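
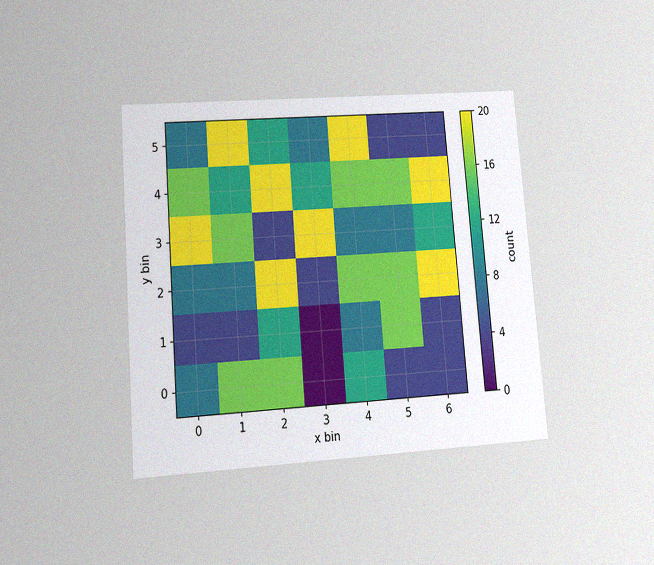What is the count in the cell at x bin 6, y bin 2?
The chart is tilted about 4° counter-clockwise and viewed at a slight angle, with some photo noise. Matching the cell (6, 2) against the colorbar gives 20.

20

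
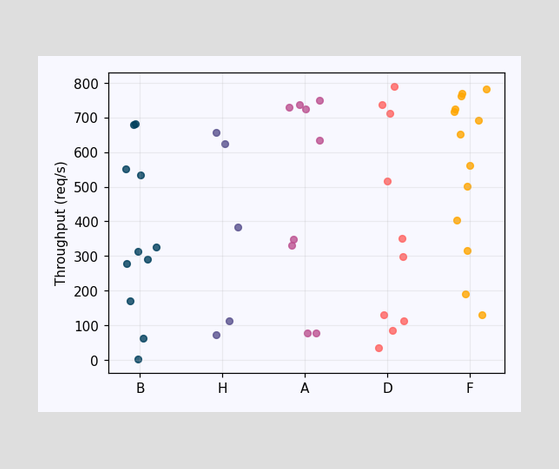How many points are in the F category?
13

Counting the markers in the F column gives 13.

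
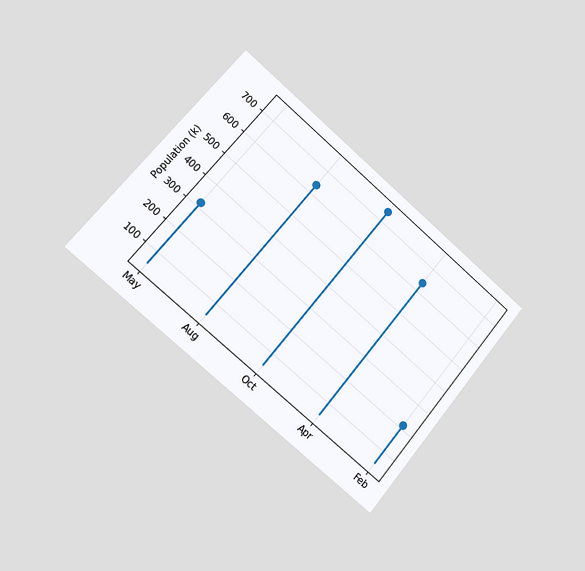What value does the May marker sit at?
The chart is tilted about 40° clockwise and viewed slightly from the left. The May marker sits at 318k.

318k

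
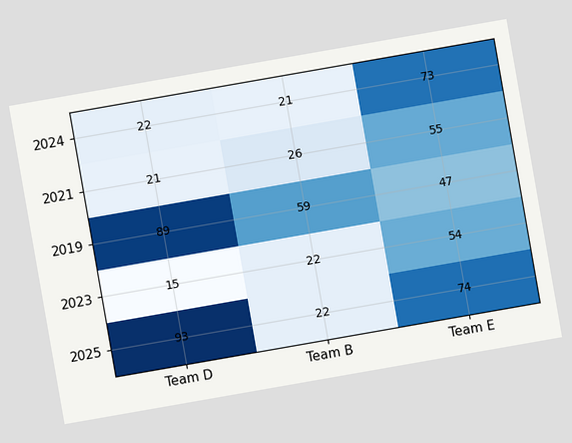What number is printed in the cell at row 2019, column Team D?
89

The chart is tilted about 10° counter-clockwise. The (2019, Team D) cell reads 89.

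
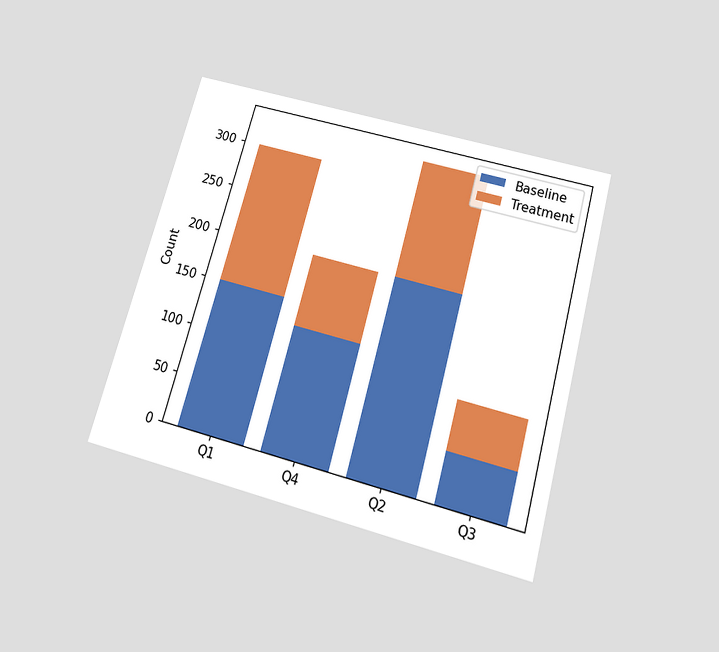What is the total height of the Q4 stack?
The chart is tilted about 15° clockwise and viewed slightly from below. The Q4 stack's top reaches 200 on the y-axis.

200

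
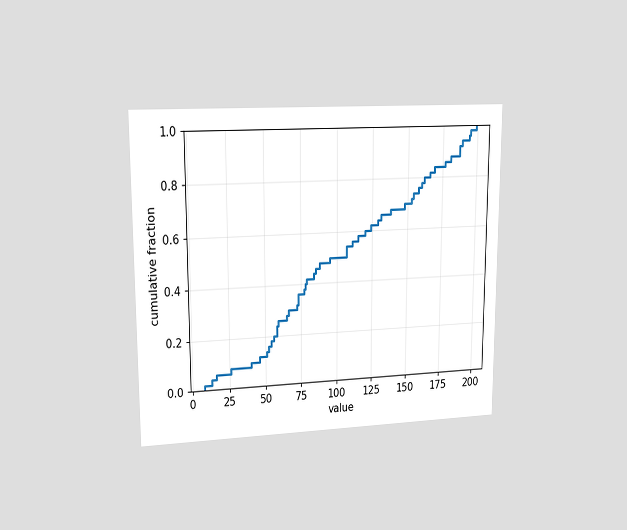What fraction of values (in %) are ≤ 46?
12%

The chart is viewed at a slight angle. At x=46 the ECDF step is at 12%.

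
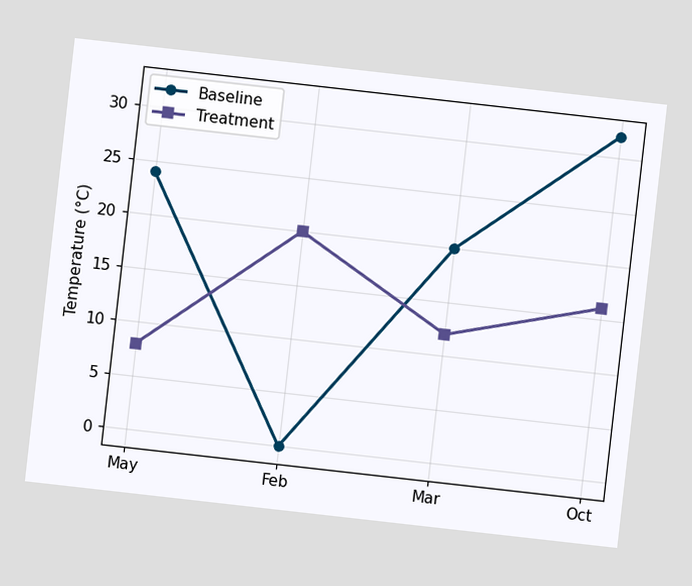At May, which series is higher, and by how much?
Baseline, by 16°C

The chart is tilted about 6° clockwise. At May, Baseline sits above the other line by 16°C.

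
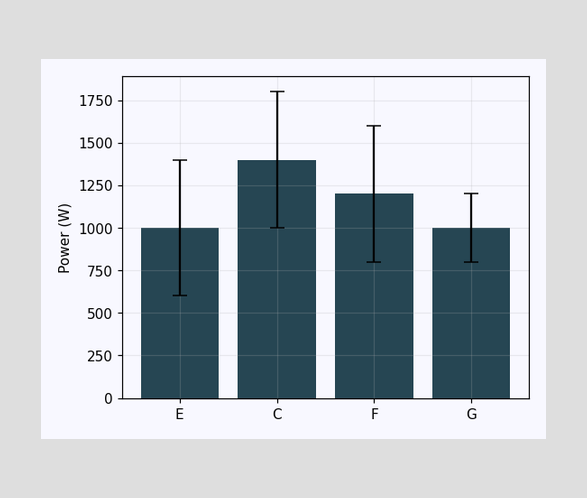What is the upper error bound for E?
The E bar's upper whisker reaches 1400W.

1400W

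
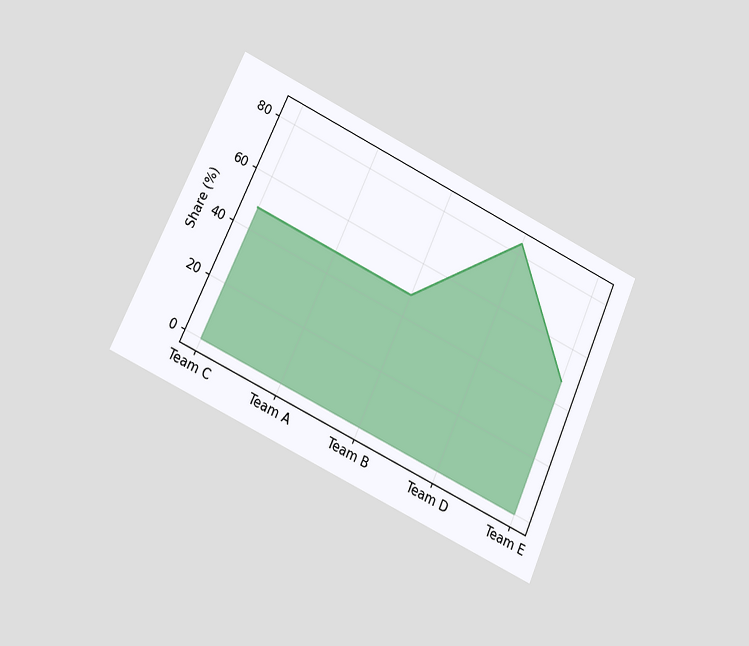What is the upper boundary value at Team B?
The chart is tilted about 24° clockwise and viewed at a slight angle. At Team B the upper boundary is at 48%.

48%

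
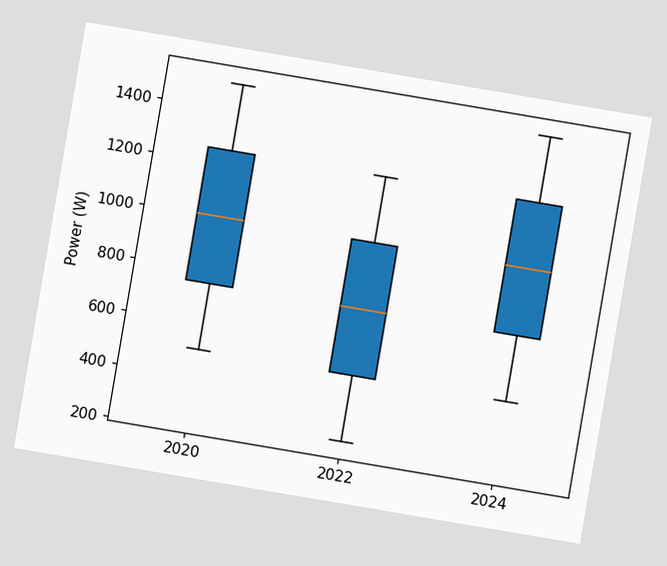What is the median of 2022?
The chart is tilted about 10° clockwise. The median line in the 2022 box sits at 750W.

750W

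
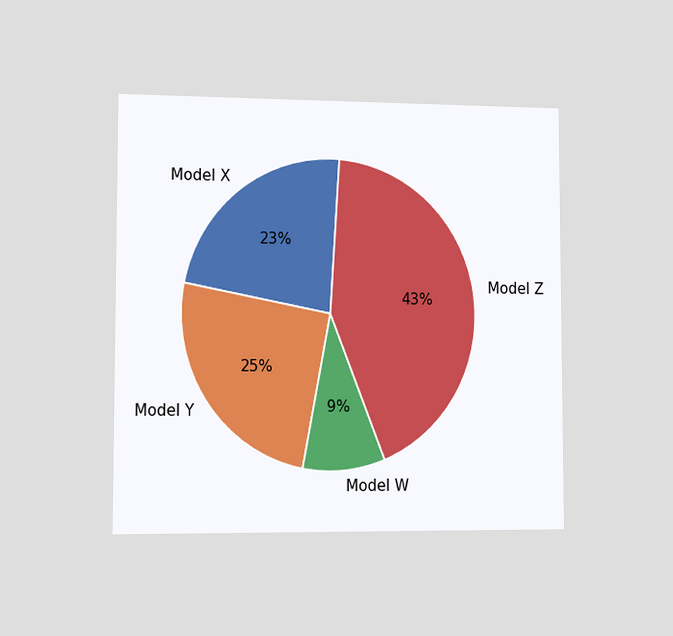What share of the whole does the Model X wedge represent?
23%

The chart is viewed slightly from the left. The Model X slice takes up 23% of the pie.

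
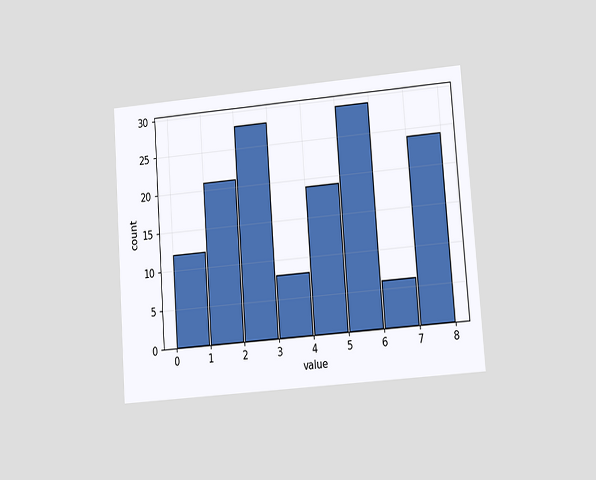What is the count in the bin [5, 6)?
29

The chart is tilted about 4° counter-clockwise and viewed at a slight angle. The [5, 6) bin has height 29.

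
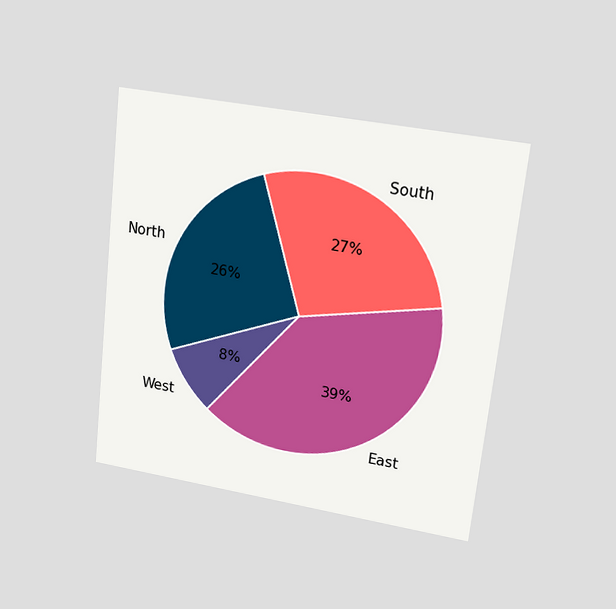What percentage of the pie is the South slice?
27%

The chart is tilted about 6° clockwise and viewed at a slight angle. The South slice takes up 27% of the pie.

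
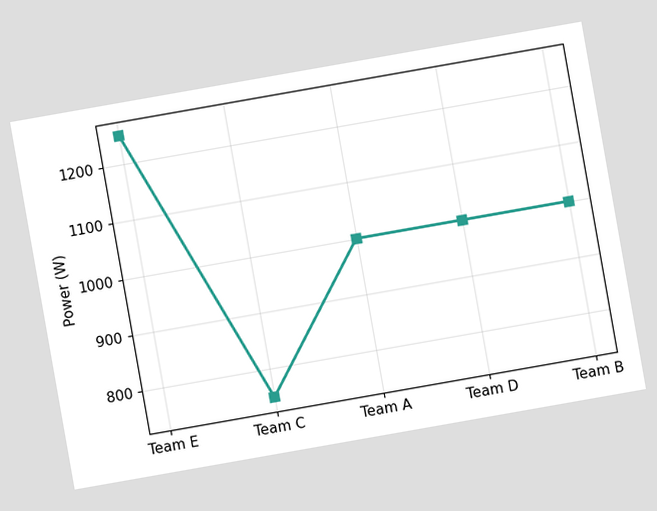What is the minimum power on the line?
750W

The chart is tilted about 10° counter-clockwise. The lowest point is at Team C, and reading across to the y-axis gives 750W.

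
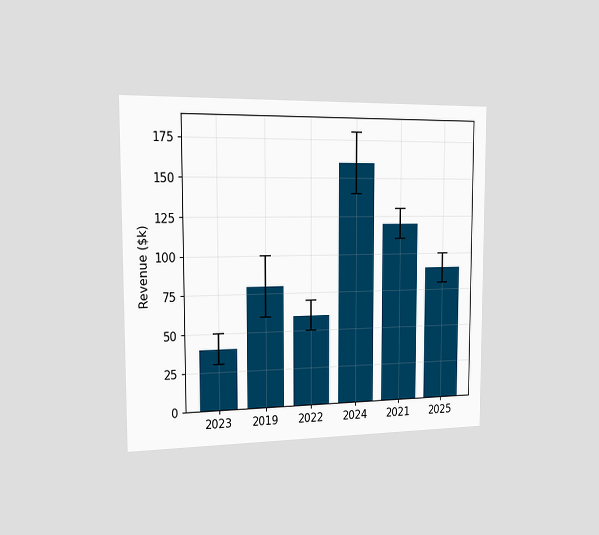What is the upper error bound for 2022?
The chart is viewed slightly from the left. The 2022 bar's upper whisker reaches $70k.

$70k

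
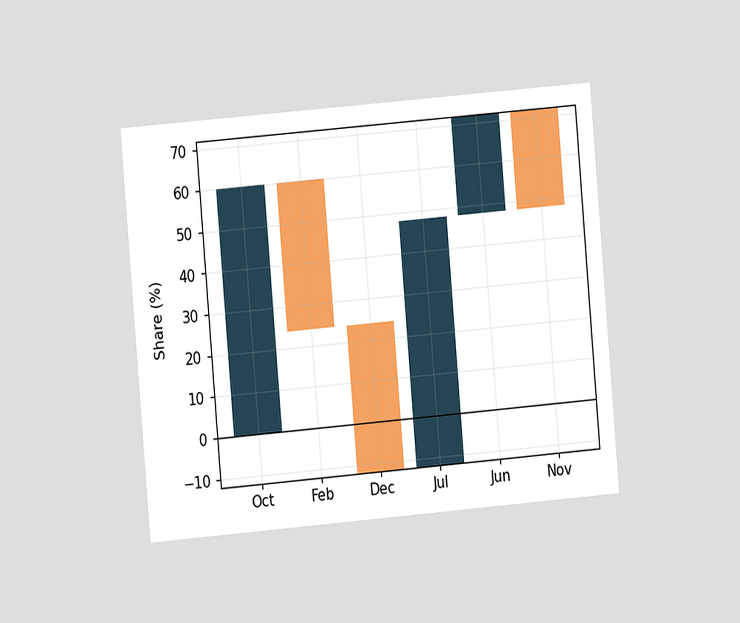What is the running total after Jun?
The chart is tilted about 5° counter-clockwise and viewed at a slight angle. After Jun the running total reaches 72%.

72%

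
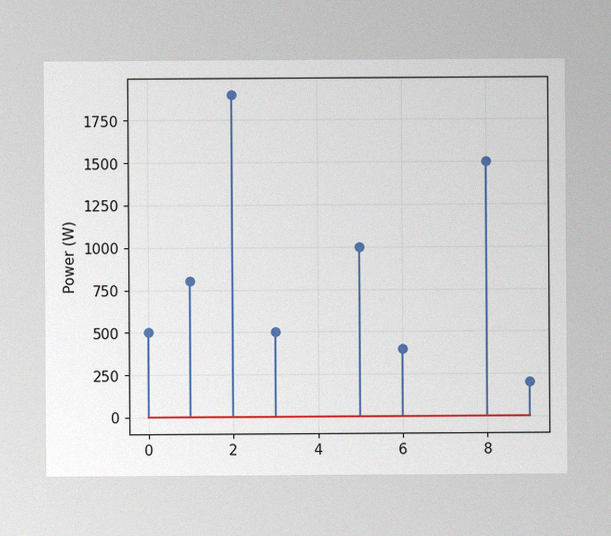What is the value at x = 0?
500W

The image has some photo noise and uneven lighting. The stem at x=0 reaches 500W.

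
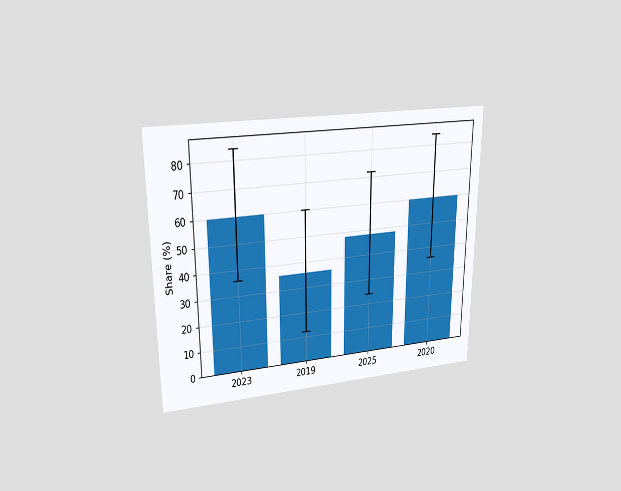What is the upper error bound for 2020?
The chart is viewed at a slight angle. The 2020 bar's upper whisker reaches 84%.

84%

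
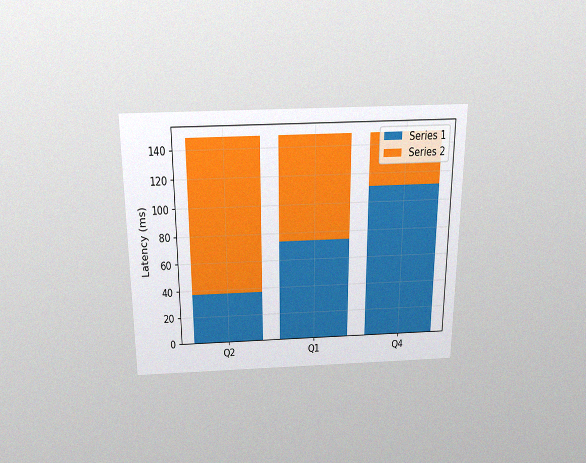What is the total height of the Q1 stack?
148ms

The chart is viewed slightly from above, with some photo noise. The Q1 stack's top reaches 148ms on the y-axis.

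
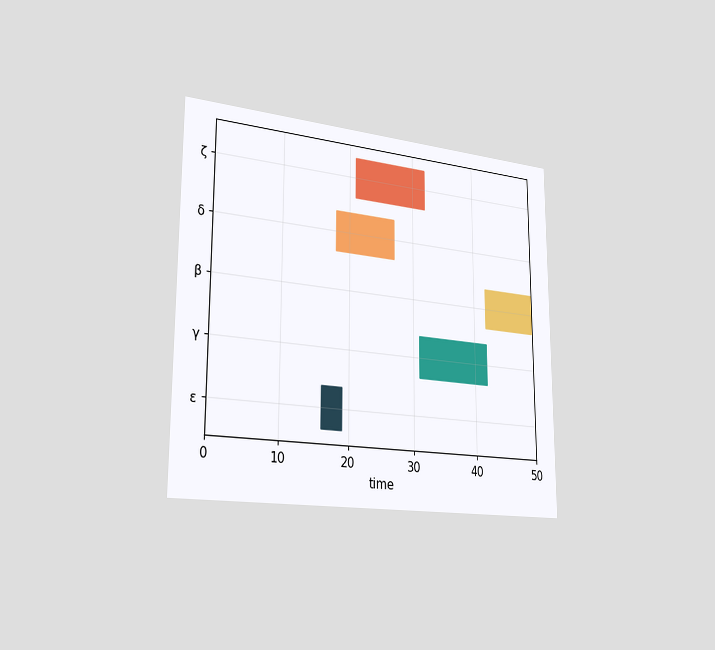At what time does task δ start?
18

The chart is viewed slightly from the left. The δ bar begins at t=18.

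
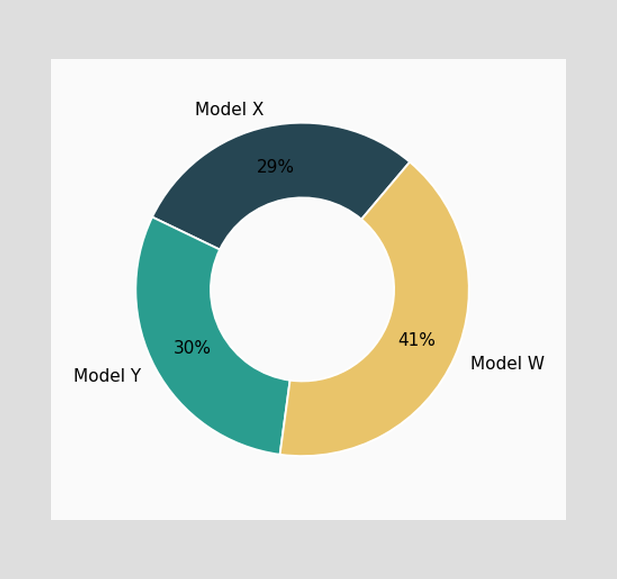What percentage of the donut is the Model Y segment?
The Model Y segment takes up 30% of the ring.

30%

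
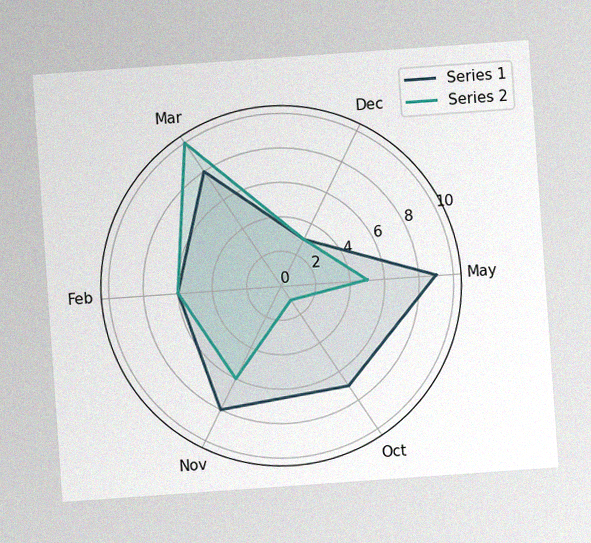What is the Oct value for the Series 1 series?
The chart is tilted about 4° counter-clockwise, with some photo noise. On the Oct axis, Series 1 reaches 7.

7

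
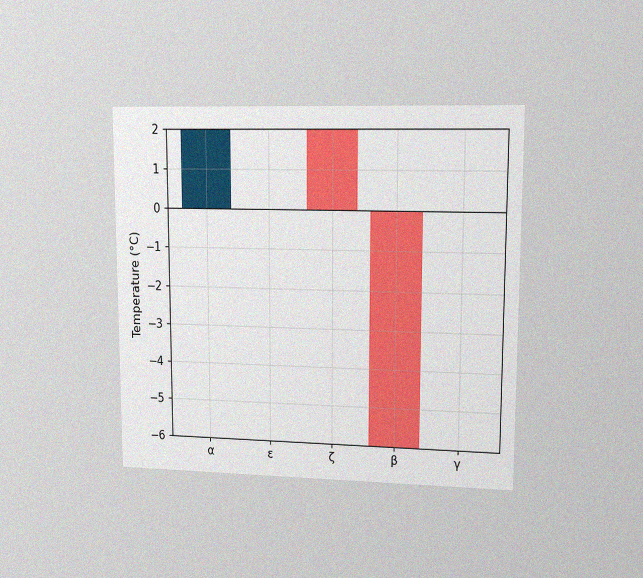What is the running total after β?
-6°C

The chart is viewed at a slight angle, with some photo noise. After β the running total reaches -6°C.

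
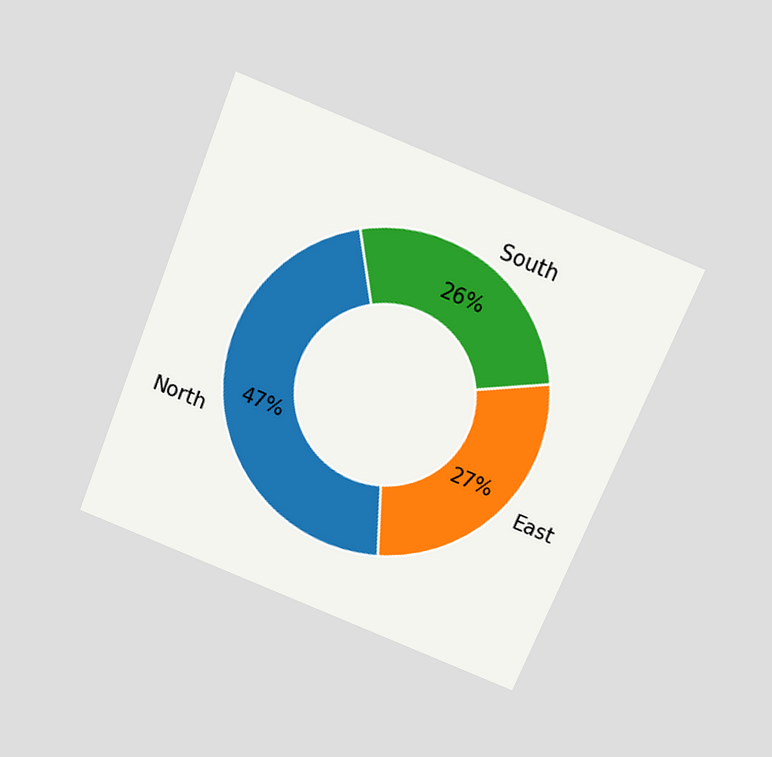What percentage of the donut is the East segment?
The chart is tilted about 22° clockwise and viewed slightly from above. The East segment takes up 27% of the ring.

27%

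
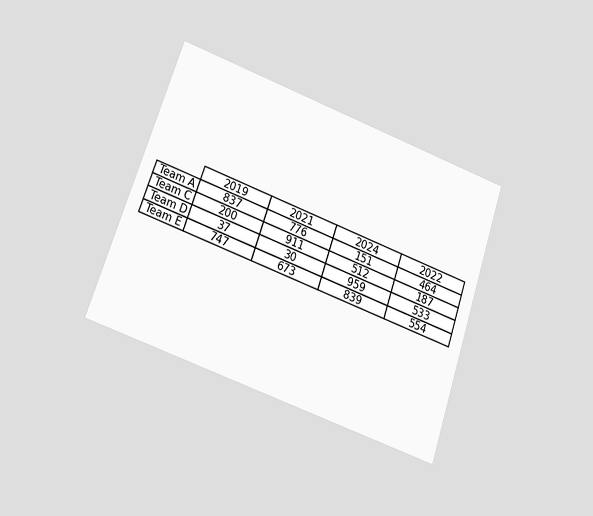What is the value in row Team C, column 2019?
200

The chart is tilted about 19° clockwise and viewed at a slight angle. The (Team C, 2019) cell reads 200.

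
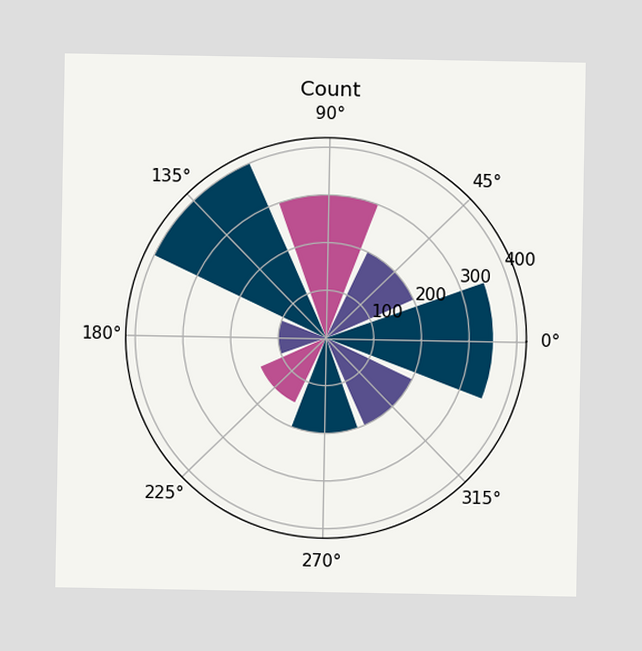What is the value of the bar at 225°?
The bar at 225° reaches 150 on the radial axis.

150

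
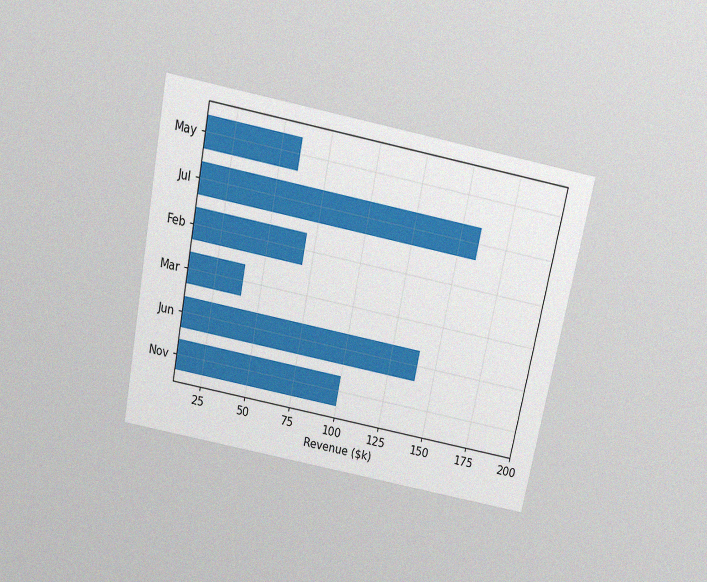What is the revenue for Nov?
$100k

The chart is tilted about 11° clockwise and viewed slightly from above, with some photo noise. Reading along the chart's x-axis, the Nov bar reaches $100k.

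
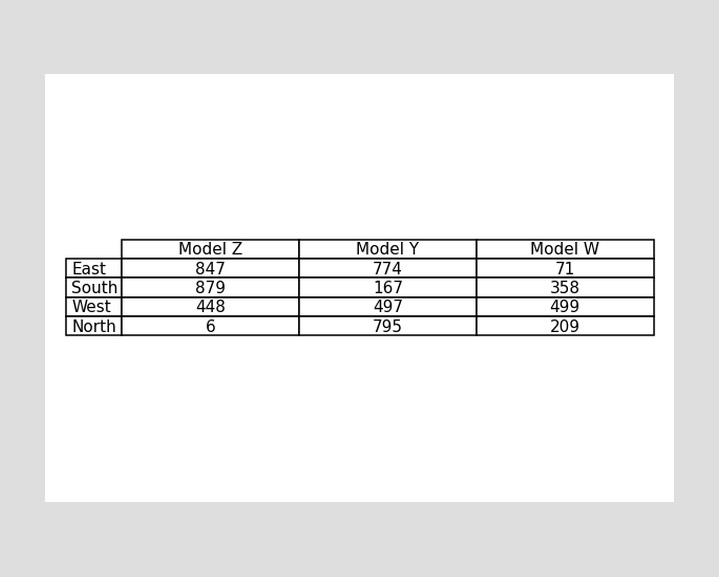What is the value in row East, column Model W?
The (East, Model W) cell reads 71.

71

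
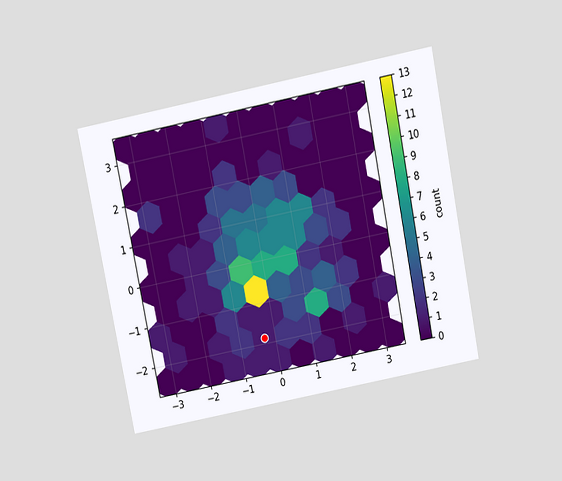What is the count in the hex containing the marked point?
1

The chart is tilted about 11° counter-clockwise and viewed slightly from above. The marked hex reads 1 on the colorbar.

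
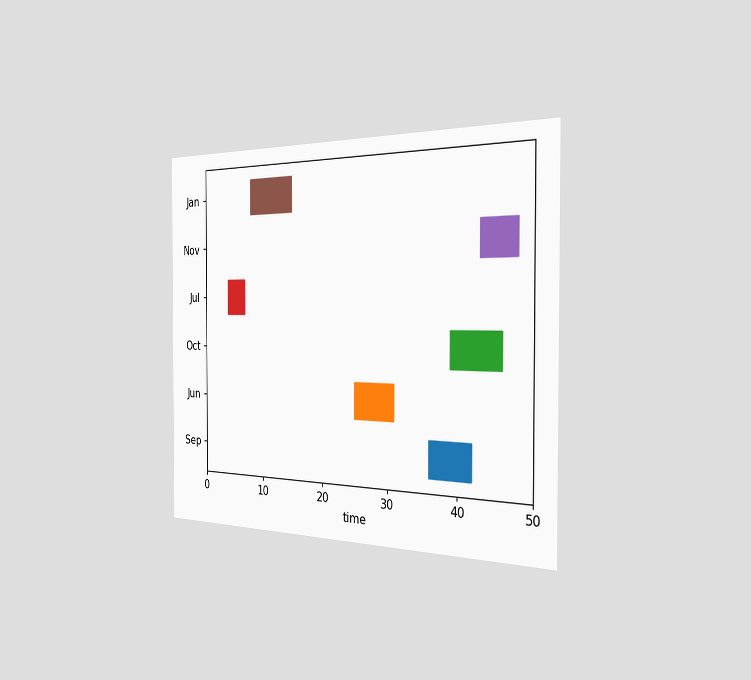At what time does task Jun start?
25

The chart is viewed slightly from the right. The Jun bar begins at t=25.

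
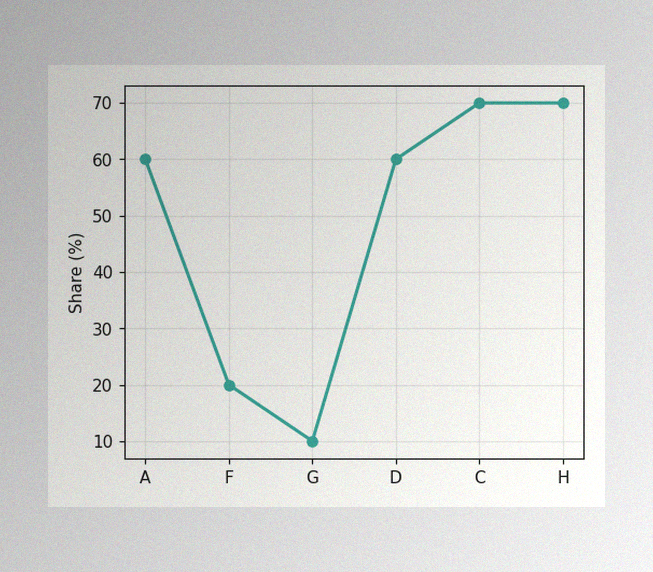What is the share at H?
70%

The image has some photo noise and uneven lighting. At H, the line is at 70%.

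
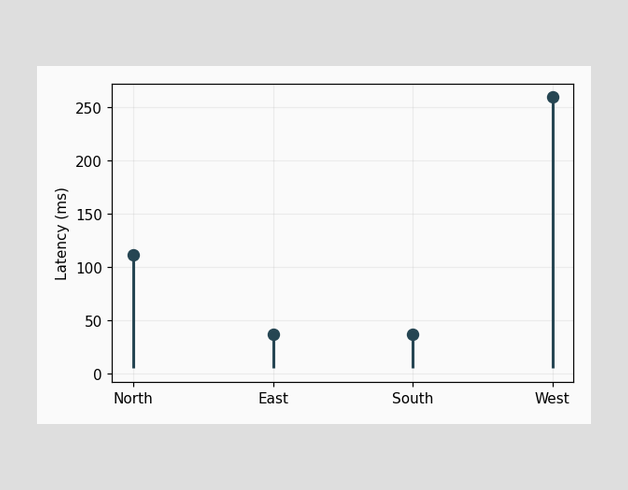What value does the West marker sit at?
259ms

The West marker sits at 259ms.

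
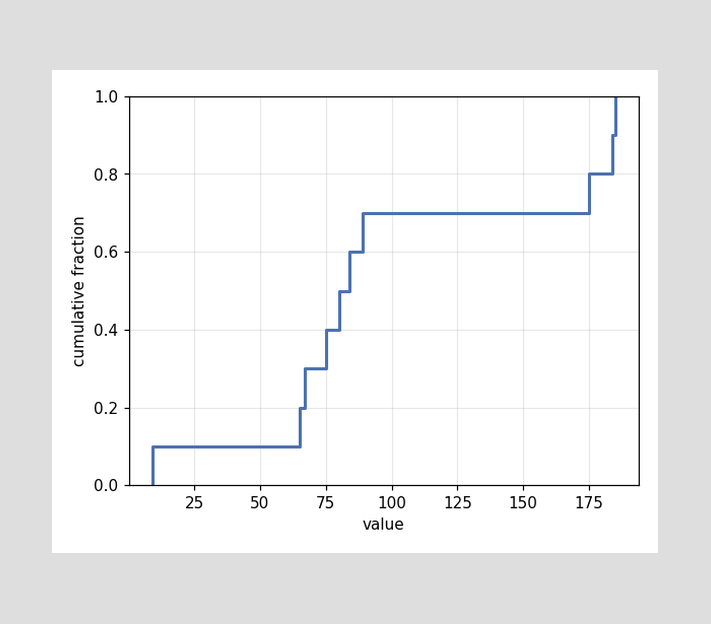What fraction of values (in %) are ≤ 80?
50%

At x=80 the ECDF step is at 50%.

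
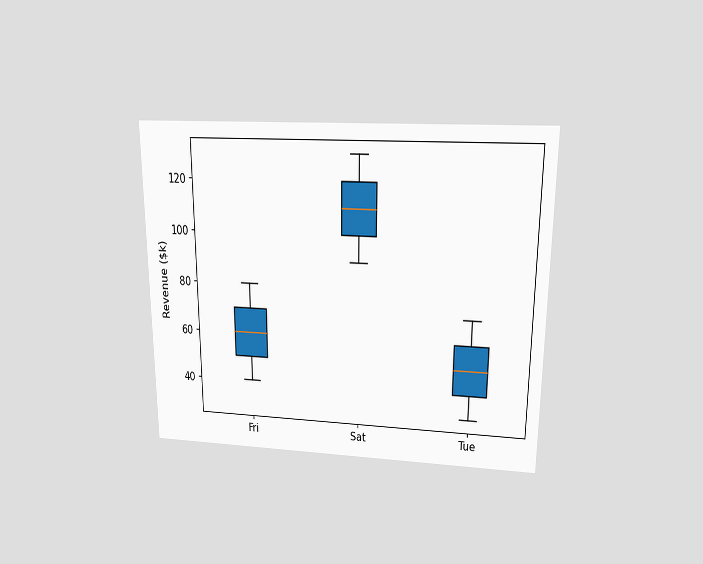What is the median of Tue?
The chart is viewed slightly from above. The median line in the Tue box sits at $50k.

$50k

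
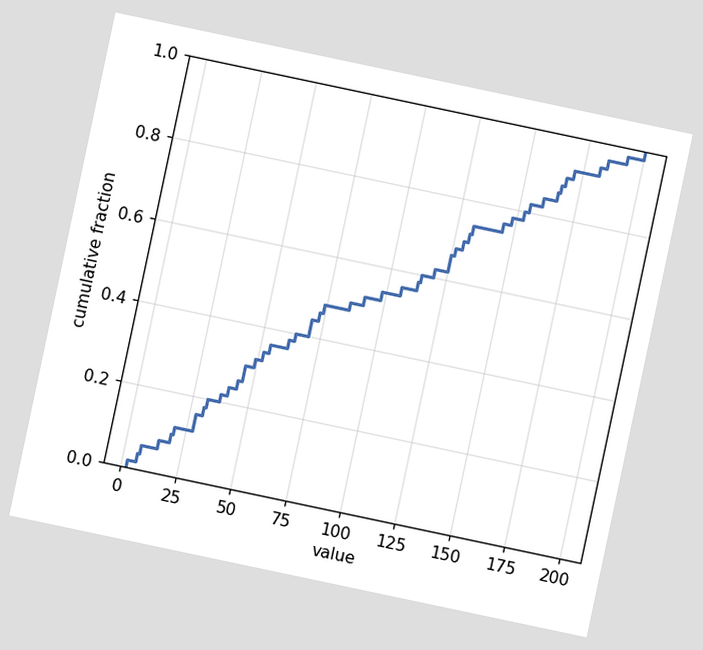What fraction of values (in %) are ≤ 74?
48%

The chart is tilted about 12° clockwise. At x=74 the ECDF step is at 48%.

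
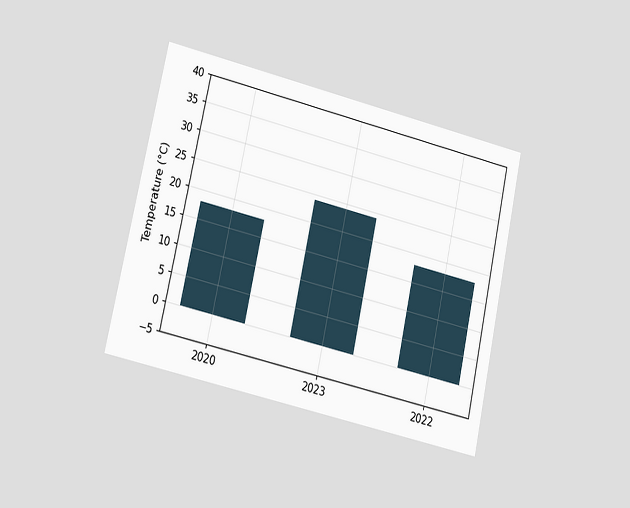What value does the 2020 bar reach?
18°C

The chart is tilted about 13° clockwise and viewed at a slight angle. Reading along the chart's y-axis, the 2020 bar reaches 18°C.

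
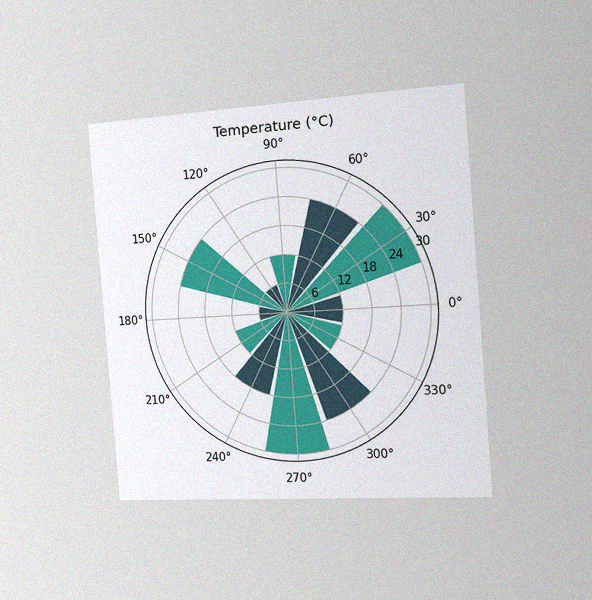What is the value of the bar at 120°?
The chart is tilted about 5° counter-clockwise and viewed slightly from the right, with some photo noise. The bar at 120° reaches 6°C on the radial axis.

6°C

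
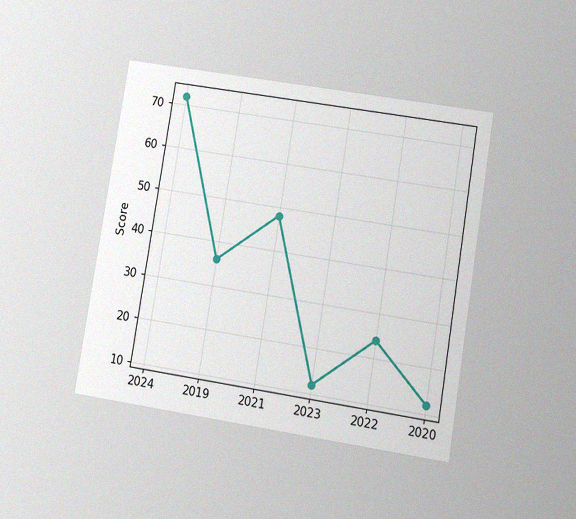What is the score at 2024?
The chart is tilted about 9° clockwise and viewed at a slight angle, with some photo noise. At 2024, the line is at 72.

72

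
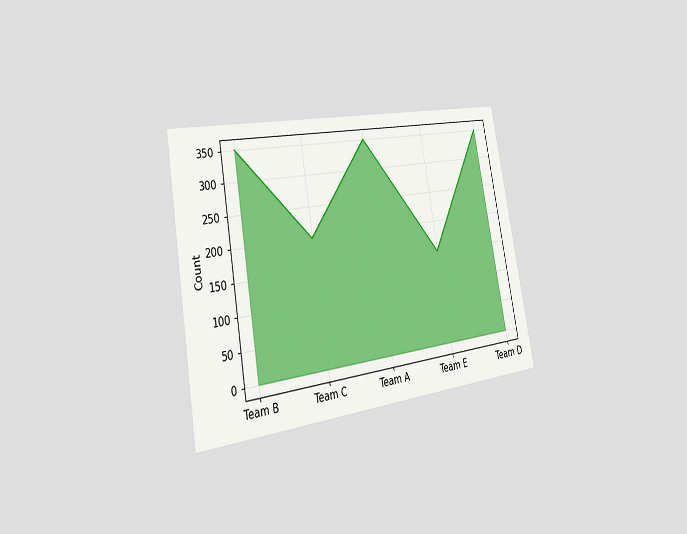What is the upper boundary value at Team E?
The chart is tilted about 10° counter-clockwise and viewed slightly from the left. At Team E the upper boundary is at 150.

150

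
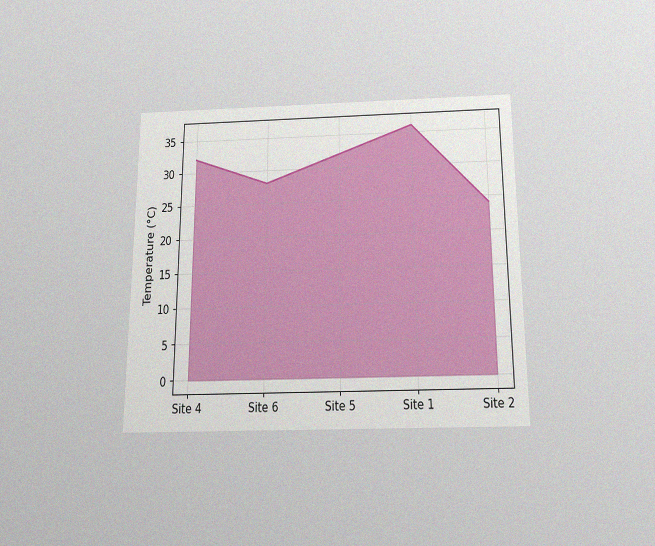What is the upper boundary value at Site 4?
The chart is viewed slightly from below, with some photo noise. At Site 4 the upper boundary is at 32°C.

32°C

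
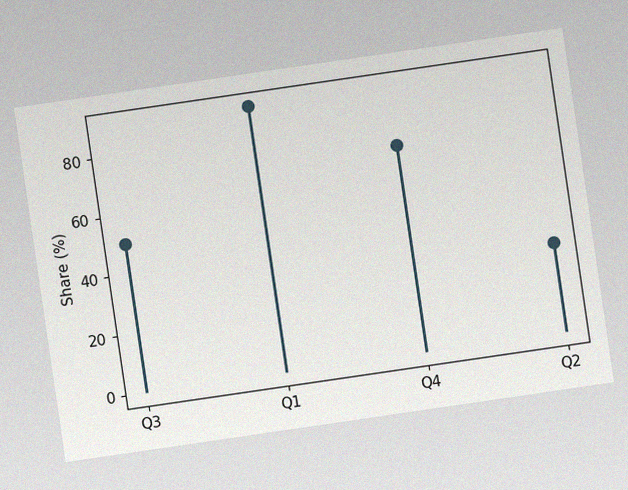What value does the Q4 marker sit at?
70%

The chart is tilted about 8° counter-clockwise, with some photo noise. The Q4 marker sits at 70%.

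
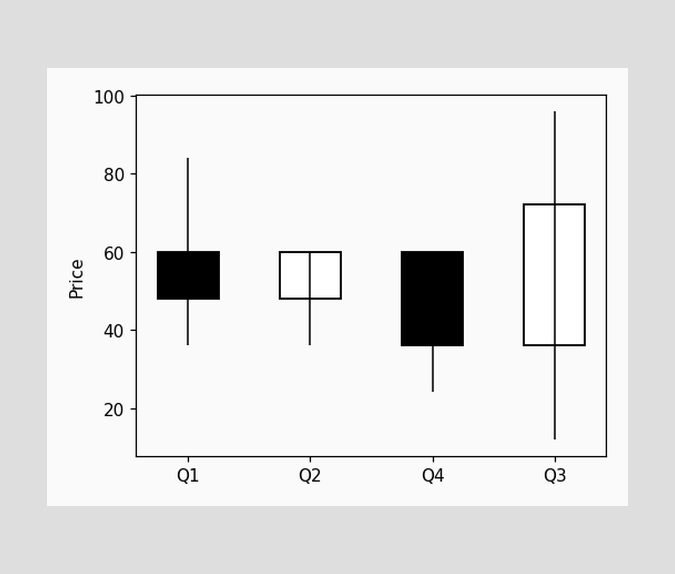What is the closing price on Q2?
60

The Q2 candle closes at 60.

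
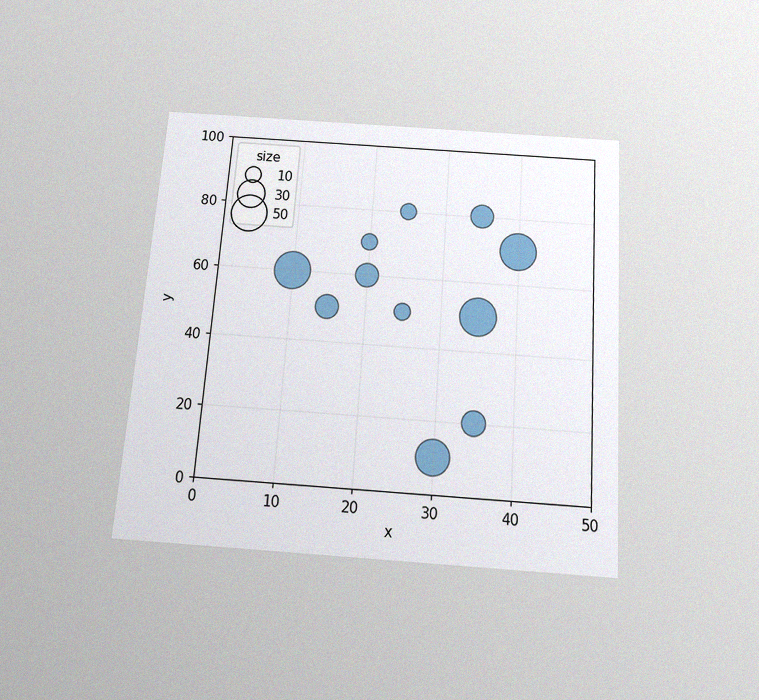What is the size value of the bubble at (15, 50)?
20

The chart is tilted about 4° clockwise and viewed slightly from below, with some photo noise. Matching the bubble at (15, 50) against the size legend gives 20.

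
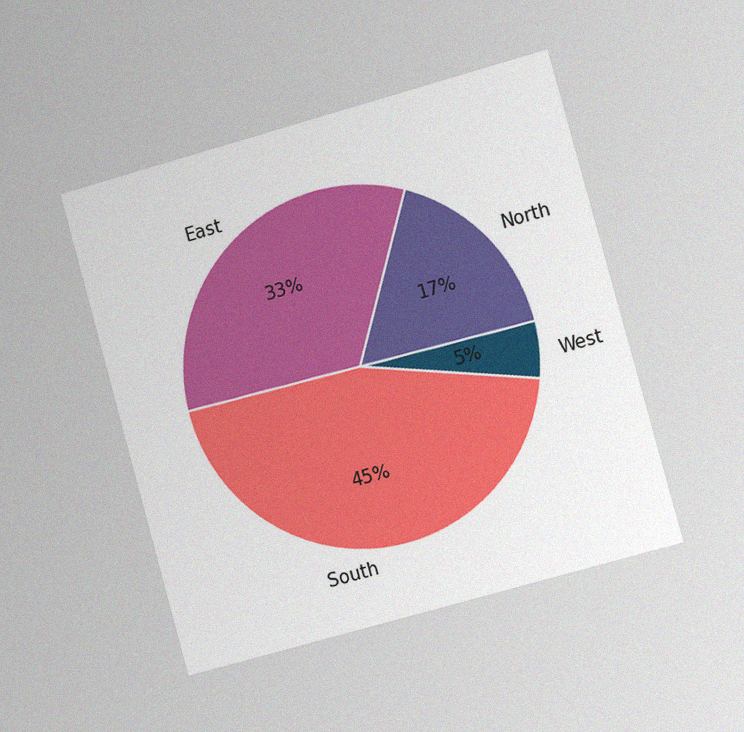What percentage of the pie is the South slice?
The chart is tilted about 15° counter-clockwise and viewed slightly from the right, with some photo noise. The South slice takes up 45% of the pie.

45%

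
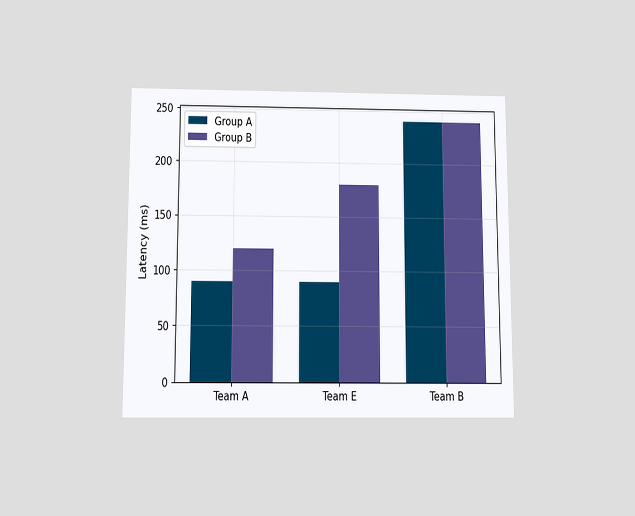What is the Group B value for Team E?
180ms

The chart is viewed slightly from below. The Group B bar at Team E reaches 180ms on the y-axis.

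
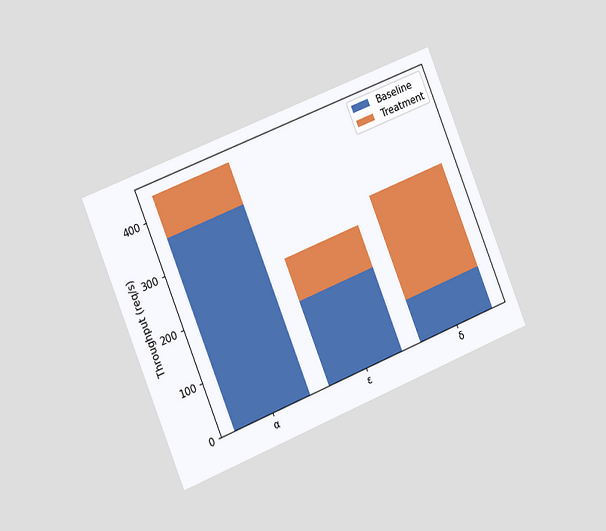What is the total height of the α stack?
The chart is tilted about 22° counter-clockwise and viewed slightly from the left. The α stack's top reaches 440req/s on the y-axis.

440req/s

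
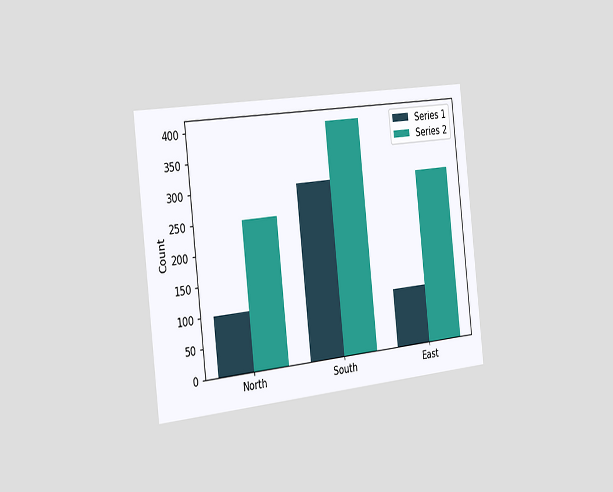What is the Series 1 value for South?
300

The chart is tilted about 6° counter-clockwise and viewed slightly from the left. The Series 1 bar at South reaches 300 on the y-axis.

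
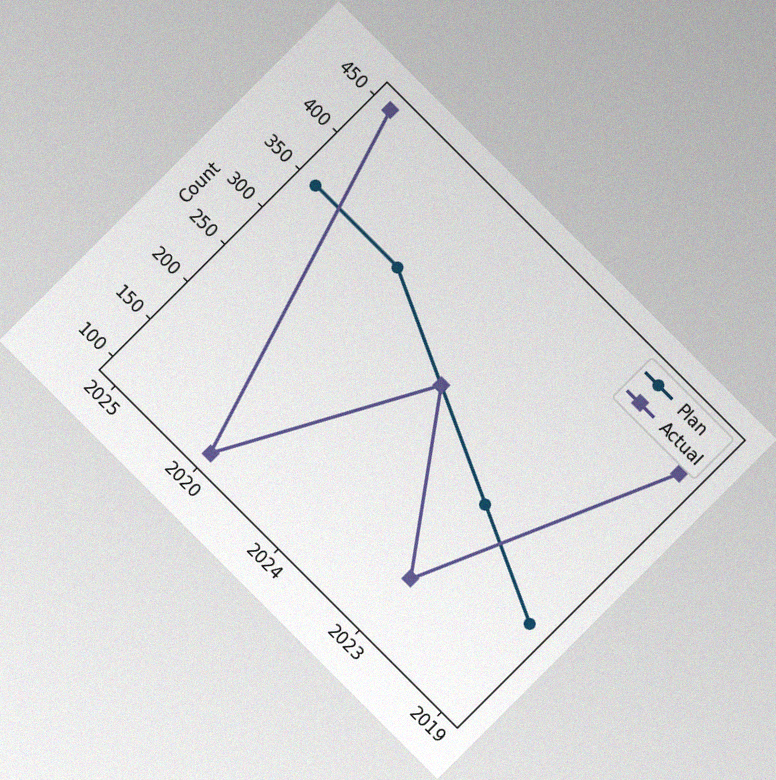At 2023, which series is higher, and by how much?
Plan, by 100

The chart is tilted about 45° clockwise, with some photo noise. At 2023, Plan sits above the other line by 100.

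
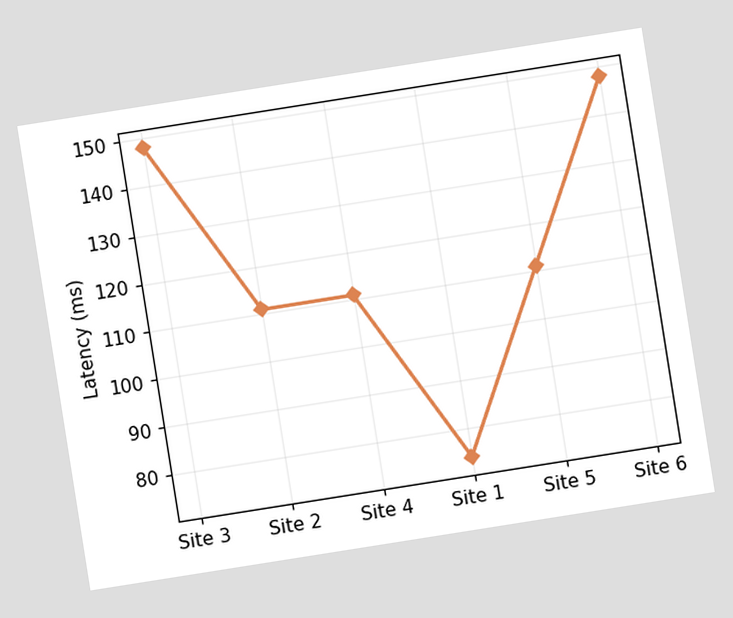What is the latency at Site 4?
The chart is tilted about 9° counter-clockwise. At Site 4, the line is at 111ms.

111ms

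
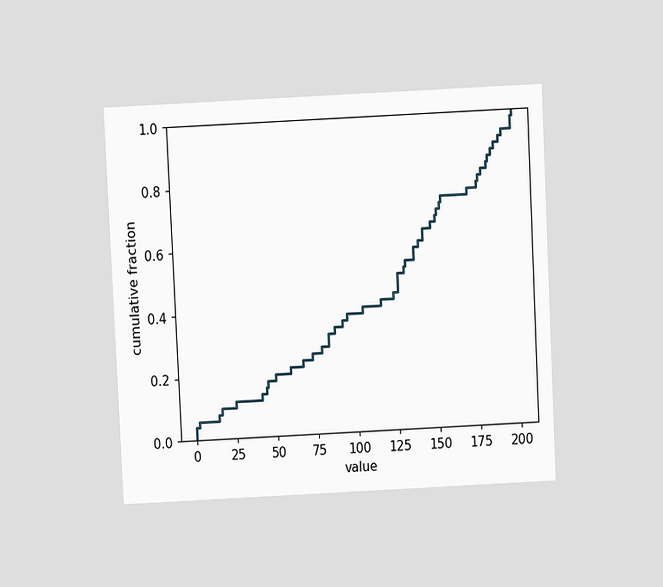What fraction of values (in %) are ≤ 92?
The chart is tilted about 3° counter-clockwise and viewed slightly from above. At x=92 the ECDF step is at 36%.

36%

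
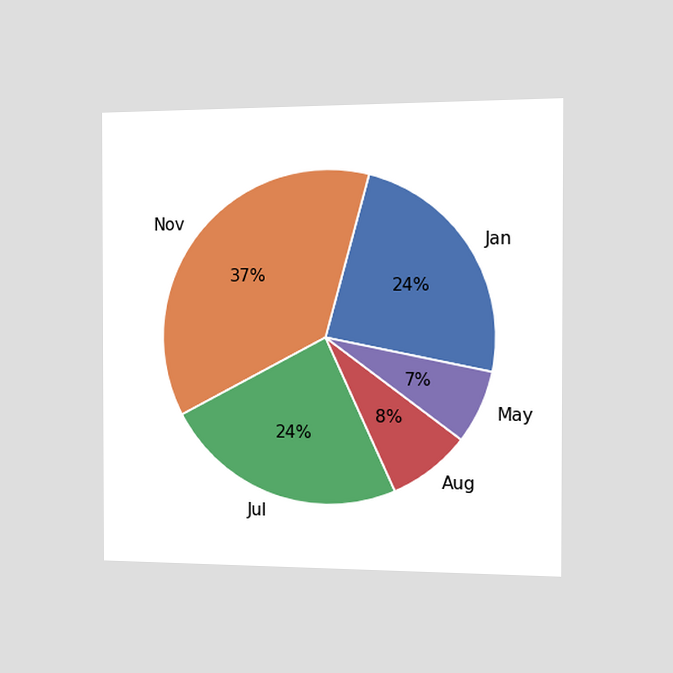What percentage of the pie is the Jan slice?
The chart is viewed slightly from the right. The Jan slice takes up 24% of the pie.

24%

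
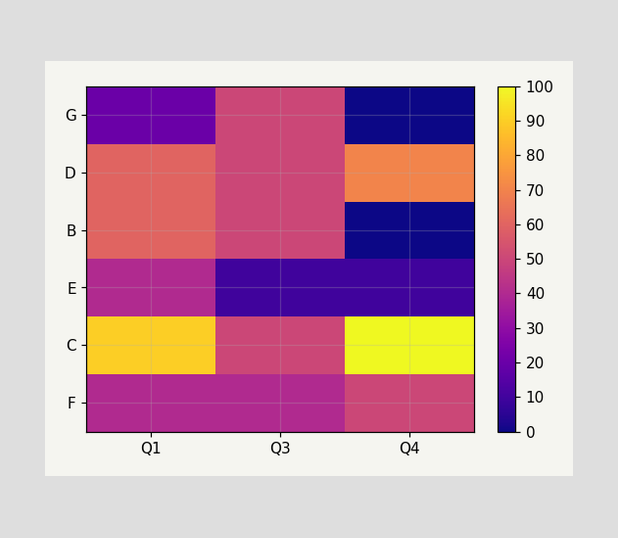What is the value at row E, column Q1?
Matching cell (E, Q1) against the colorbar gives 40.

40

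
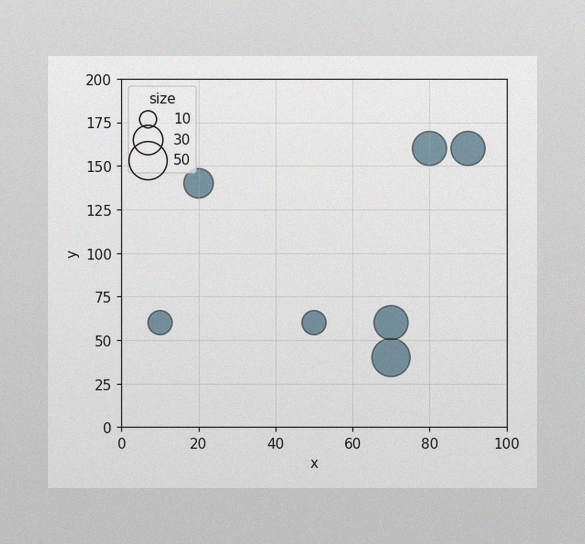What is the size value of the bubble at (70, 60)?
40

The image has some photo noise and uneven lighting. Matching the bubble at (70, 60) against the size legend gives 40.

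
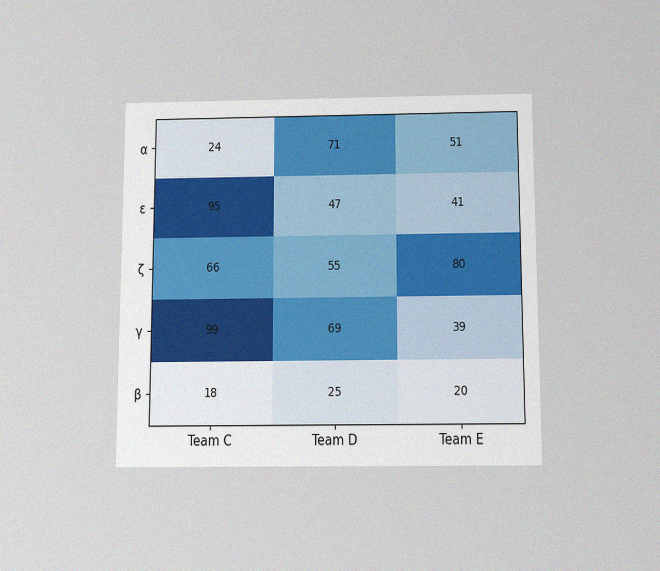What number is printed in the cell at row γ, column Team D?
The chart is viewed slightly from below, with some photo noise. The (γ, Team D) cell reads 69.

69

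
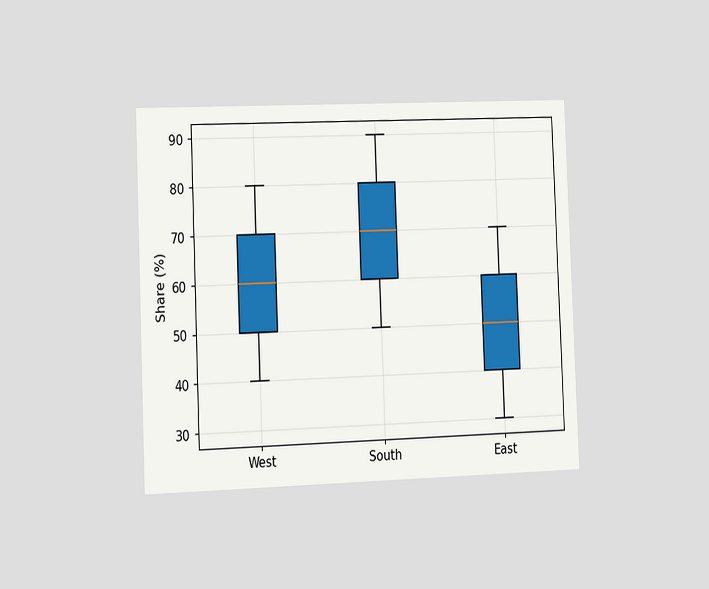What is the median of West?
60%

The chart is tilted about 2° counter-clockwise and viewed slightly from the left. The median line in the West box sits at 60%.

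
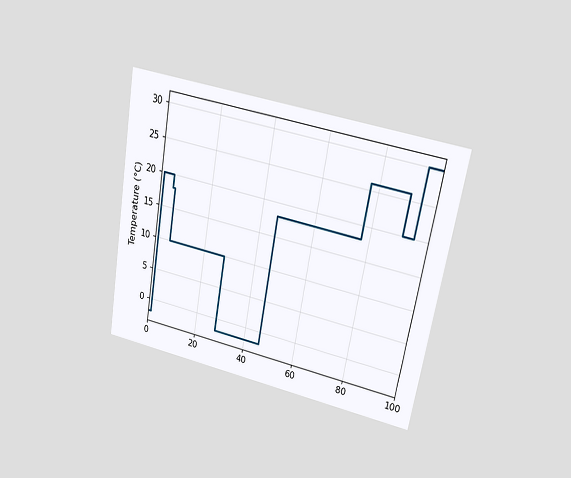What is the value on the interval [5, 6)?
The chart is tilted about 10° clockwise and viewed at a slight angle. On [5, 6) the step sits at 18°C.

18°C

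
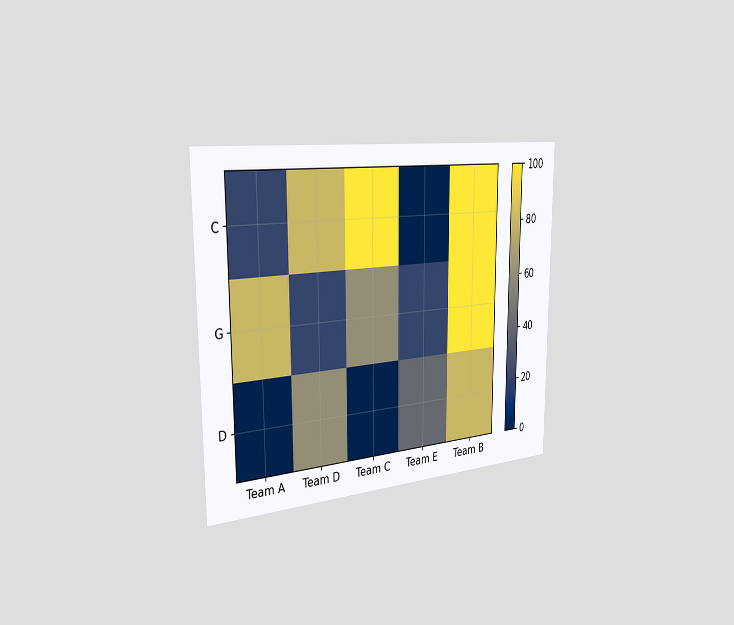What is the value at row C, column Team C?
The chart is viewed slightly from the left. Matching cell (C, Team C) against the colorbar gives 100.

100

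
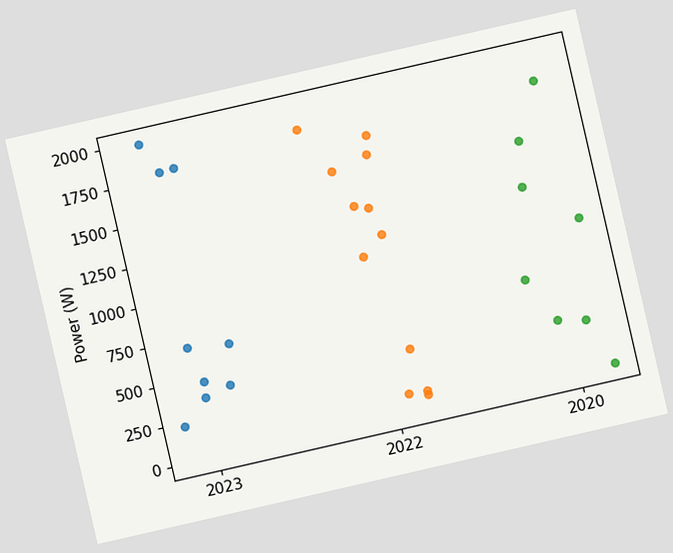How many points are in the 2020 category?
The chart is tilted about 13° counter-clockwise. Counting the markers in the 2020 column gives 8.

8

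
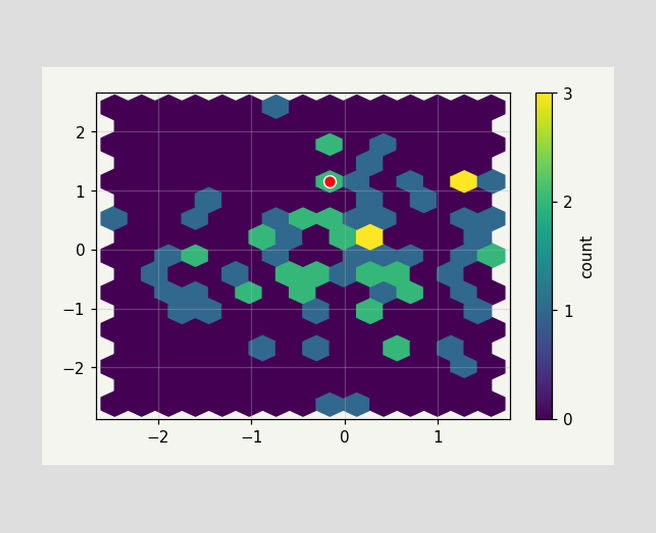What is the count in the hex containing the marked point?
2

The marked hex reads 2 on the colorbar.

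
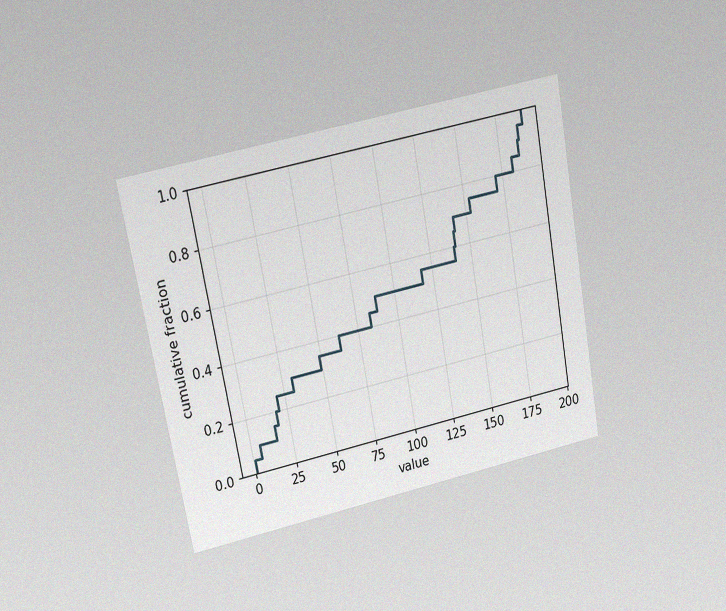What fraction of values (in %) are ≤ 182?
The chart is tilted about 11° counter-clockwise and viewed at a slight angle, with some photo noise. At x=182 the ECDF step is at 85%.

85%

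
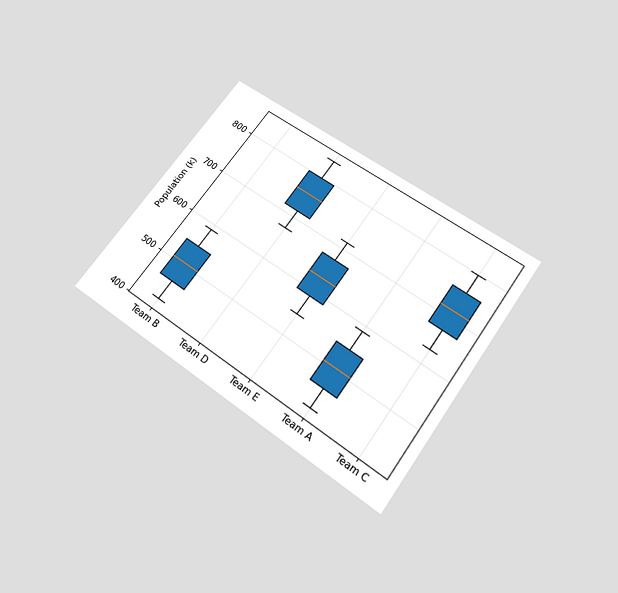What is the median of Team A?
504k

The chart is tilted about 36° clockwise and viewed slightly from below. The median line in the Team A box sits at 504k.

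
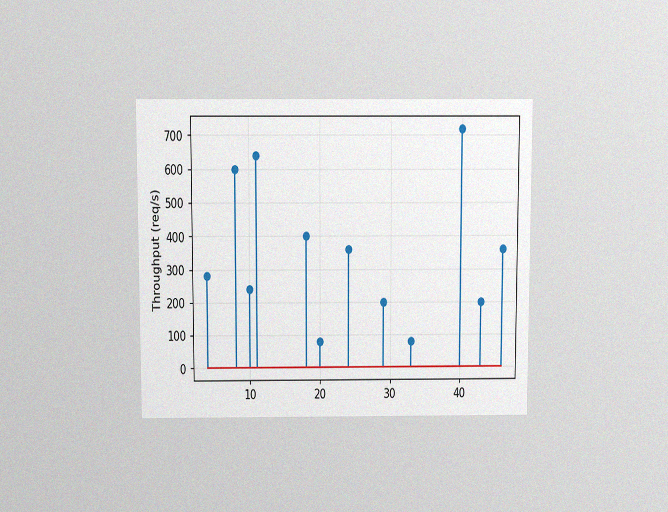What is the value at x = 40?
720req/s

The chart is viewed slightly from above, with some photo noise. The stem at x=40 reaches 720req/s.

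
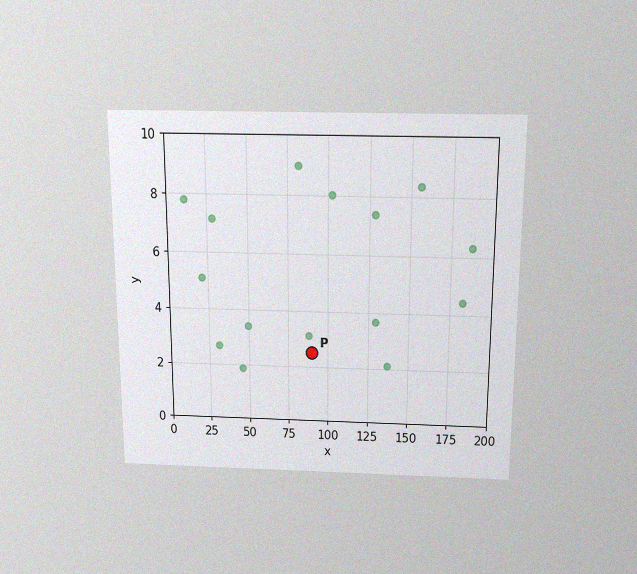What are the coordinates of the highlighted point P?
(90, 2.5)

The chart is viewed slightly from above, with some photo noise. Following the gridlines from P to each axis, P sits at (90, 2.5).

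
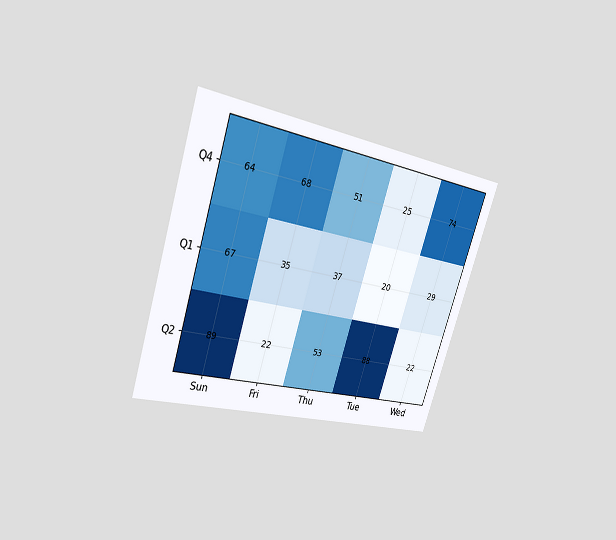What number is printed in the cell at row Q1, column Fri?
35

The chart is tilted about 18° clockwise and viewed slightly from the left. The (Q1, Fri) cell reads 35.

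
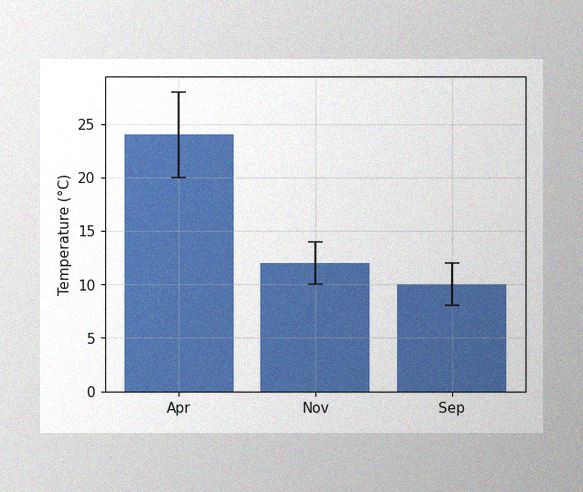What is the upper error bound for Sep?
12°C

The image has some photo noise and uneven lighting. The Sep bar's upper whisker reaches 12°C.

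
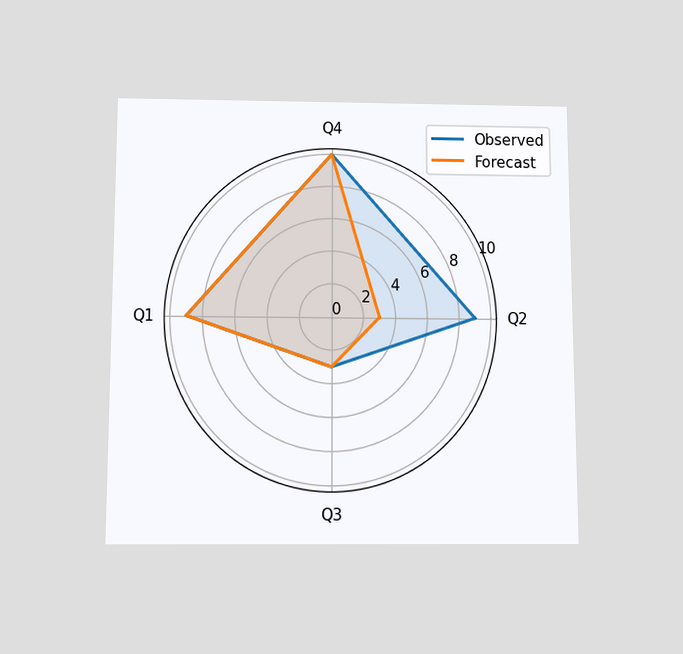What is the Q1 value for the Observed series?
9

The chart is viewed slightly from below. On the Q1 axis, Observed reaches 9.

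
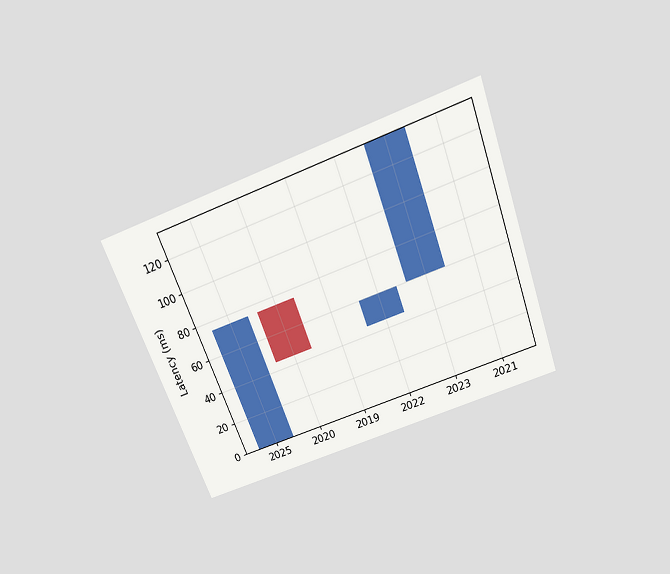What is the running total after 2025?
75ms

The chart is tilted about 21° counter-clockwise and viewed slightly from above. After 2025 the running total reaches 75ms.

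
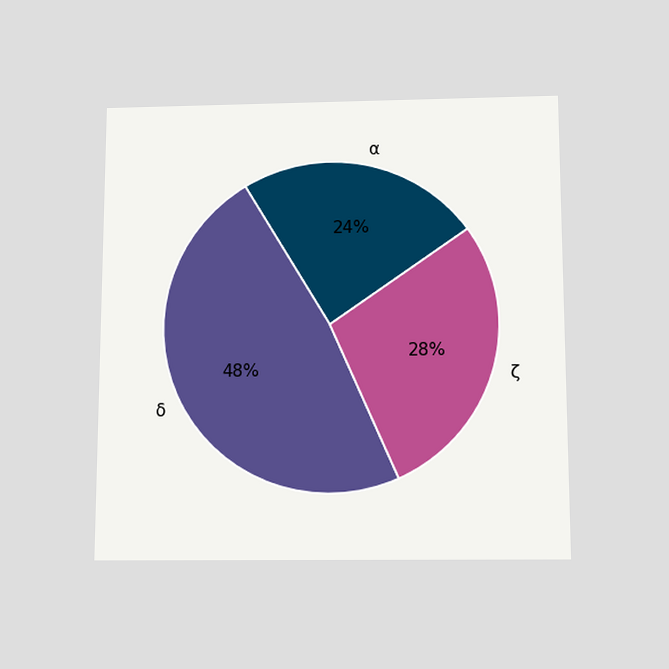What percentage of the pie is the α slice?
The chart is viewed slightly from below. The α slice takes up 24% of the pie.

24%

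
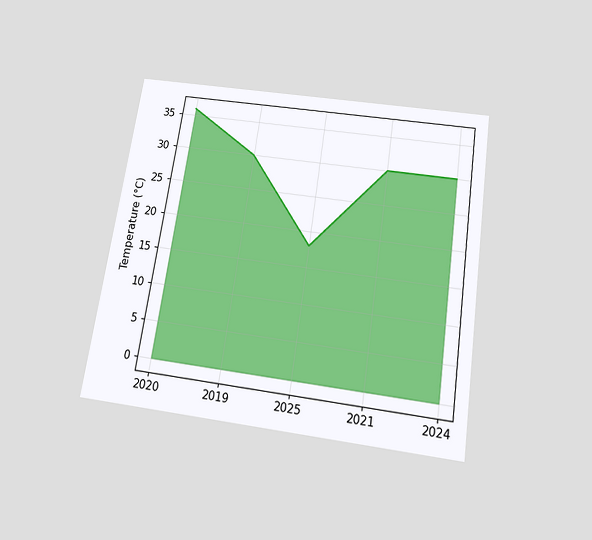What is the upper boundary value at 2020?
The chart is tilted about 8° clockwise and viewed slightly from below. At 2020 the upper boundary is at 36°C.

36°C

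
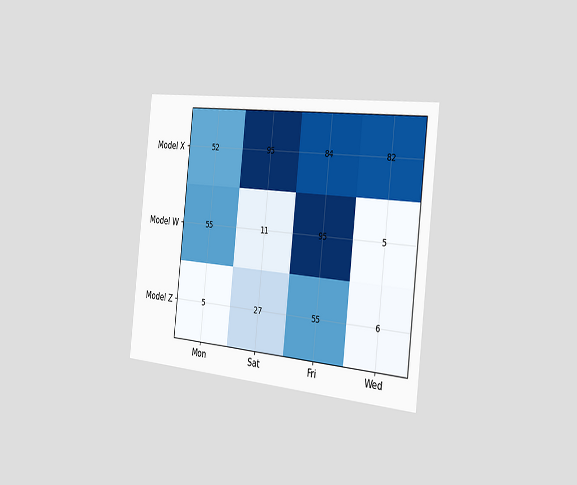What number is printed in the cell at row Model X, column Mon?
52

The chart is tilted about 6° clockwise and viewed slightly from the right. The (Model X, Mon) cell reads 52.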